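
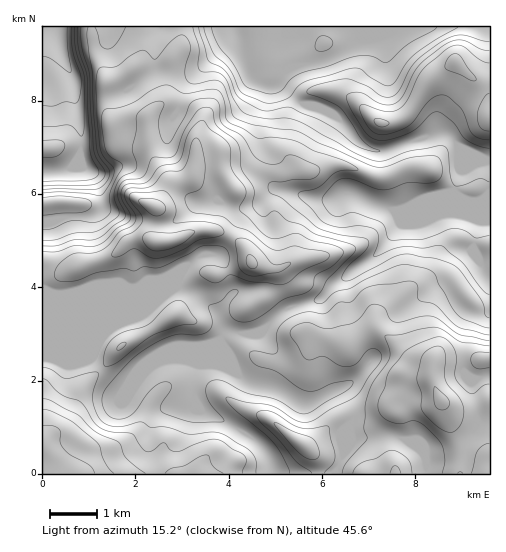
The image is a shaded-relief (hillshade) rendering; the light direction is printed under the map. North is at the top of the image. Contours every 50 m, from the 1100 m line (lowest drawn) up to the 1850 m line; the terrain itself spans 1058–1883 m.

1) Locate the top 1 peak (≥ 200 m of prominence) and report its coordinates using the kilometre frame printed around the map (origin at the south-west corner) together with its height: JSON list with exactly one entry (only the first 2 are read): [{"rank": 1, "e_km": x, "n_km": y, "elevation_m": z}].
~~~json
[{"rank": 1, "e_km": 8.56, "n_km": 1.59, "elevation_m": 1861}]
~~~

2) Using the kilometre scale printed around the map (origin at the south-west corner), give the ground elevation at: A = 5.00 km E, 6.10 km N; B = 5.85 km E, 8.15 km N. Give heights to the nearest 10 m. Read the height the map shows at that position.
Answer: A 1490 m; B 1310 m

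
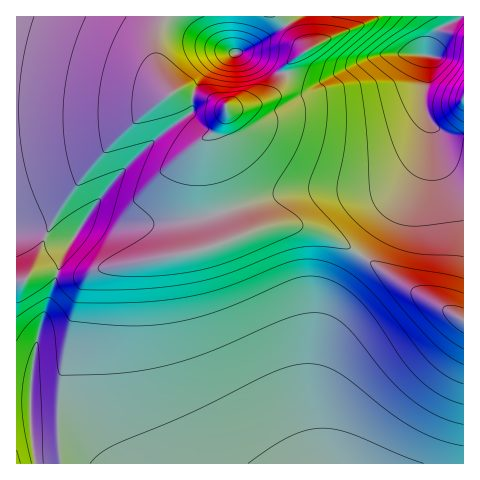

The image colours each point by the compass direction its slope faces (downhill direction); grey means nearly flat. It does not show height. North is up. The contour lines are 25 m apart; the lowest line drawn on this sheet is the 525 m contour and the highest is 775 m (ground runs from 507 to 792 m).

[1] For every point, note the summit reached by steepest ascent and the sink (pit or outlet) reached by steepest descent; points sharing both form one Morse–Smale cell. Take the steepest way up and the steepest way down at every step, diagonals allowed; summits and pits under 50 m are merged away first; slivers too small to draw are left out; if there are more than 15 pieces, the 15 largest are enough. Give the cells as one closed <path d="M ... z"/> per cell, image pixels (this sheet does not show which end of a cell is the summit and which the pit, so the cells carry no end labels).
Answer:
<path d="M166 16l-150 1 0 446 306 1-8-43 0-42 3-25 15-54 28-45-39-23-27-7-23 1-39 12-18-62-4-29 0-11 15-20 1-10-45-16-10 3-4-5-11-27 0-19z"/><path d="M459 16l-179 0 14 20 12 14-20 16-2 12-14 20-26 10-10 1-7-2-2 9-15 20 4 40 18 62 39-12 23-1 27 7 40 22 49-69 13-24 7-25 0-16-6-15 4-51 7-21 5-5 16-7z"/><path d="M362 255l-18 24-12 21-15 54-3 25 0 42 8 41 1 2 140 0 1-144-58-33z"/><path d="M431 121l-4 31-10 21-57 82 46 32 57 32 1-182-17-2-8-5z"/><path d="M279 16l-112 0-6 11-5 15 1 25 10 21 4 5 10-3 53 19 19-3 13-6 15-15 5-10 0-9 20-16z"/><path d="M463 16l-3 0-4 5-16 7-5 5-7 21 0 19-4 18 2 19 5 13 7 7 14 6 12 0z"/>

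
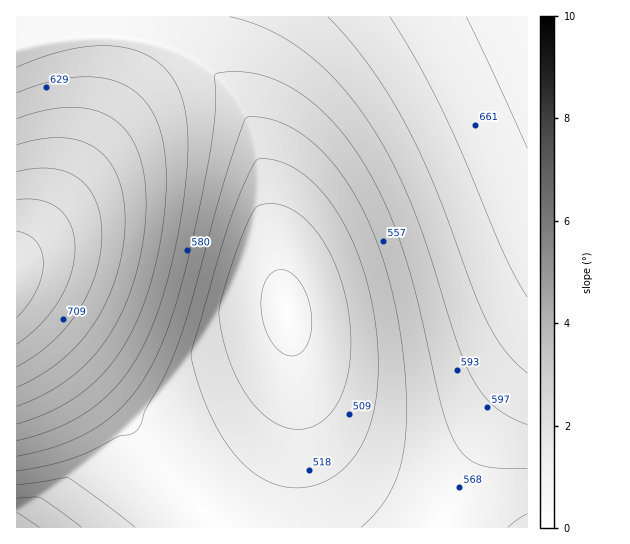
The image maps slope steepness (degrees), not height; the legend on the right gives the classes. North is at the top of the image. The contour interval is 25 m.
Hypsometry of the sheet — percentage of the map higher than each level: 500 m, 91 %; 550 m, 66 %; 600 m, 40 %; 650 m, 19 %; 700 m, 5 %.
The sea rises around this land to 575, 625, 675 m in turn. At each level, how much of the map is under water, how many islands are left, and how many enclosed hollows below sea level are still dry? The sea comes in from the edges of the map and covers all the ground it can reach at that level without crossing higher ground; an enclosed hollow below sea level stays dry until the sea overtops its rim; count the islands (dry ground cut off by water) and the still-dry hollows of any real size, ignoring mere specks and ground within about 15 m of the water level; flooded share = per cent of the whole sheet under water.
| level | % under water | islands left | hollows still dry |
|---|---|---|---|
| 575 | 46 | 0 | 0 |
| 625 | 71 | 0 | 0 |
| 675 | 90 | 0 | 0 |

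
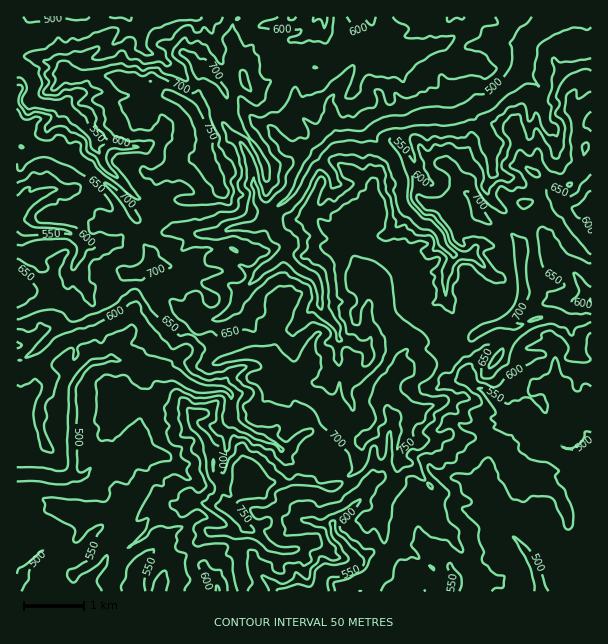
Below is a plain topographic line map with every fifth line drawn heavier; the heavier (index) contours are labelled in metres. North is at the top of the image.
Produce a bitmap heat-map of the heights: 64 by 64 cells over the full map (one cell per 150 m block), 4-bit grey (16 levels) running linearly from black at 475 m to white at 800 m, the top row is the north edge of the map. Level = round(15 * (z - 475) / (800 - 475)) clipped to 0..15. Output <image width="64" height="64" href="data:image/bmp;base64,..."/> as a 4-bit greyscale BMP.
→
<image width="64" height="64" href="data:image/bmp;base64,Qk12CAAAAAAAAHYAAAAoAAAAQAAAAEAAAAABAAQAAAAAAAAIAAATCwAAEwsAABAAAAAAAAAAAAAAABEREQAiIiIAMzMzAERERABVVVUAZmZmAHd3dwCIiIgAmZmZAKqqqgC7u7sAzMzMAN3d3QDu7u4A////ABEiMzIkRCJDNFZlRoiHVDMyNnZmZlVUVTRURDIhESIiESIzQzREMkQ0VmVWiXZnZVI0VndmVURVNFVEMyESIiIRIjNEM0QyNERWZWeZd4h3cyIjV3ZVVWU0VEMzIRIiIhESIjNERUM0RVZmd5l4mZmGVUI2dmZmVEVUMiIRIiIiIhESIkRFVDRVZ3d4mImrupd2M1Z3ZmVVVlQzIREiMzIiIiMzNFRWVFVomYmpq6mZmXQ1d4h2VVVmUzIhEiIzMjMyIzQ0VVVlVWibu8zLmIiIY1eIiHZmZmVDIhEiIjMyMzMzRERFVWZmZ5mrzcuod2VEeIiYd2Z3ZUMiIiIjNDMzM0RFVERWZneHeb3sqpiGZ2VXiZh3Z3ZUMyEjMyM0MzM0RERERVVneJmb3tu7qYeIh2Z4mIdndlQyIjMzM0QzMzMzMzNERGd4mZvN3d25mImZh2iZh3d2VDIiNEMzQzMiIiIiIzREVmeIecze7suqqquYd4mYeIZTIiM0RERDMxEREREiMzRFZmZ6zO7u26u6qqqHiZiIZUMzI0RERDMzERERERIiM0RVV4y77u26mqqqq6iJqZdVREM0REREMzMiIiISISIiMzRWjLre26iJqqqruarLl3ZlRDRERDMzMzMzMRIyIhIiNGicuby6hnmqqqvKusuYiHZUREQzIiIjIzQxEjMzIjRWeKuoqodneKqqvNu63cuYd2VURDMiEhEjMyESNEMyNFeJuod2ZnmYiavM3srOypmHZUQzMiEiISNDIRI0RENEV5uodlaIiaqau7vM287bmHZUQzMiIjIiI0MhEjRVREVnm7p1WKqpqqq7u7zczu2od2RDIiIzIiIjQzISNFVURWeaqoVYqqqqq7u6vd3e7cqXZUMzM0MiMjM0MhI0VlRFV4dmdFeau7u7u6q97u3Lu5mGM0QzQyMzMzQyEjRVRERWUzM0V5vLu7uqqrzu3LqYh1RFVEMyIzNEREISNERDMzMjVlaKvLvLupqqrN7supdlRndVQzIzRFREMiEjMzIiIkaJh3m7vLu7qamaze7LqYVXqHZUQzRVZVQyMhEREiM0V5qqqavLu7uomois7cy6l2eqh2ZURmZWZUMzIhIjNEVWiaq7vLuquqiZiJvdu6qph4qXZmRGdkRmVEMzIjRFVmaJmaqqqpq6h3d4q8y7qqqpiahmVFZ2VVZlVUQzNEVniIiImZmpiaqWeJirzLqqmqupqYdlaHZmZmd2ZUQ0VniId3d4iZmHiXWKqbu7qqqZqru6qYeJh4d3eJh3ZUVoiIdmZmeImYd2Rpuqu7qqqZmqqruqqqmZiZmZqYiGVXmYd3h2Vnial2RXmqq7qqmYiaqqq6mZh3Z4mqmYiJh2iYiHiIdVaJmYZFeau7uqqYd5qqmauYh2VIiJmIiImYiZmYiIhlRniZhjWKu7u6qphomqqZq6mIdleJmYh4maqqqpmYh2ZUV3dkNYq7u7qqmGeZmIirmZh1aJiIdniau7uqqZmIh2M1ZTNGiru7qqqYVpmHiauph2Z4h4l2eJmqq7uqmId2ZjIzNWeKu7qqqplld2eZq6h3d4dniIZXiJmrupmYh3iHZCJWeJqqqqqph2NVaZq7mHeJhmd3dlZniaqpmIiHiHZkMkaJmqqpmZmFNYdomruYeJl0REVUZ3iJqpiHZlVWVEIiRniZqph4dmQ4mImaqpiJmGI0RFZ4iZmqmHd2ZUMzMiRXiZmqqXZkM2maqqqqmImHYkZ3d4iZmrqpmYiHZlMhNWeImaqpdUJFmaq6mZqZmHZSNWd3eIibqaqqqpmYZCEjV3eJmal0JImqqrmImqmHZUIjVmZ3eKqZmqq7u7lzQxE2ZmeJmWM3mZqrp4mqqYd2VDM0VWeKqJqqqqvO2XRlMSRlRXiYUkd3iaqGiYmZiJhmRFVmaKl4qqqqvN7JZHdSE2U0Z4dSNmZ4mXVmeKmZqXdmZneahnqqu7vN7cpkh1MSQzd3d0JFV4iIdEV5qoiamId4ialXmqqrvN7tuWWHZCEiVmVlMlRoiIdjR5qpd4mZmZmphkeJmZq83uypV4ZDIRJEQzMjRHeIdkM2iIhmiqqqmZlzRVZnmrzO65dodTIiESIiISQ1VmZVQiV3d1WKqph4h1NHiZmaq87bh4dTNEMhERERMjQ0RDQyNXZmRYmpmGZkNHiaq6qrzsmJhkNFUzIREREREiISIiJHhlQ0eYmIZEI1eaq7urvduZl1VVVEQyMyIREREREREkZ1Q0aJd0VDI0aJq8u7vOypqWd2ZUVDNEMyIiERERERJFQyR5mVIjMkaJqrzMzd26qpiYdlVVNFVUNDMiIiERESMyJGmZYjZ1VXiau7zdyqqqmqh3ZmZUVmQ0RUMzIhERESIkeIhSJoiIiau8zMqZqqqrmIdmd2VWZVVVVEMzIyERESNndyE2mqmau7uqmHq7qaqYh3d4dlZmZmZVREREQhERI1ZmEkaJh3eJiHdmi7uZqpiIeIiHZmd3dmVVVVVDIREjREU0VWd2ZWdlRFirqYmZiHd4d3d2Z4iHdlVVVDIhESMzMyM0RFVlRVM1aKmYeZiId3d3Z3d3d3d3ZlQzIRERIiIiIiMzM0VDQzVmh3d5l3d3ZVVXd3d3ZmZmZUMiEREREiISIjIiM0MiNEVmZmiHZmZmVEZ2ZmZmVVVVVDMhEREREREREREiIhIiM0RFZ4d2VEVURmVmZmVUVERUQzIhERER"/>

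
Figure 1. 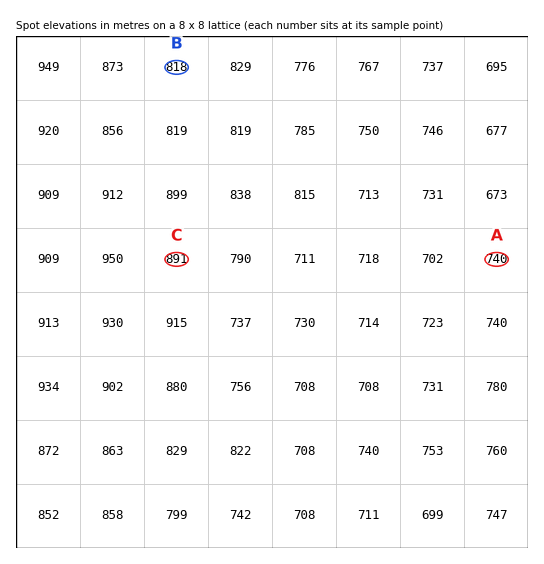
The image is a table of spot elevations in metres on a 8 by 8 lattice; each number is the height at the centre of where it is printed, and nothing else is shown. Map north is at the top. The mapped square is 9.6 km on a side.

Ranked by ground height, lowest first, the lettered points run A B C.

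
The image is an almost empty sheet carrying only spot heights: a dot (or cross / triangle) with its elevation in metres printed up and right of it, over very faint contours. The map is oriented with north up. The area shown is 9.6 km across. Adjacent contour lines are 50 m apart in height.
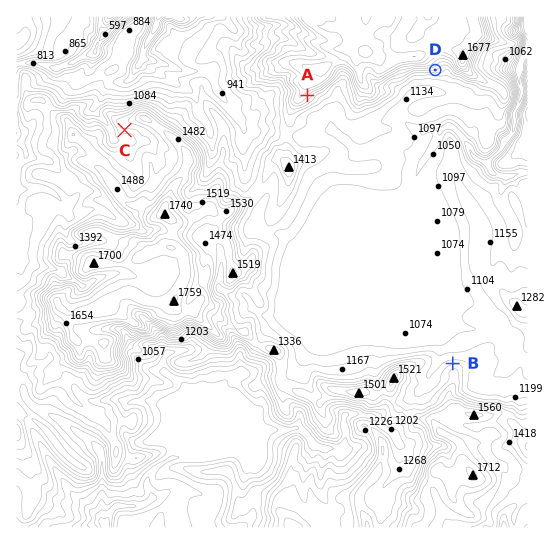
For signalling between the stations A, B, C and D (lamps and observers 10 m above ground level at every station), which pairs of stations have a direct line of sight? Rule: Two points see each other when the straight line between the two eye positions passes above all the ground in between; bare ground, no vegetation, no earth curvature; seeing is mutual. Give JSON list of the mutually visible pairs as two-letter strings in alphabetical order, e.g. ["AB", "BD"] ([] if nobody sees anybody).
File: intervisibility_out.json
["AB", "BD"]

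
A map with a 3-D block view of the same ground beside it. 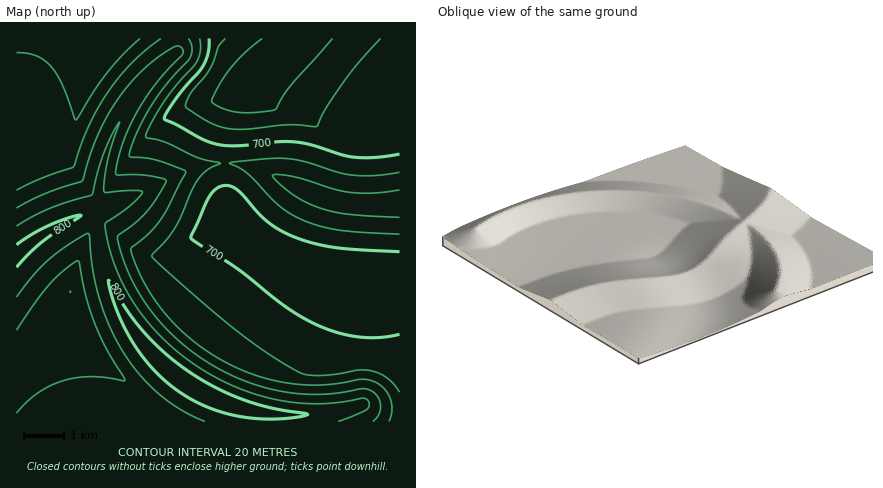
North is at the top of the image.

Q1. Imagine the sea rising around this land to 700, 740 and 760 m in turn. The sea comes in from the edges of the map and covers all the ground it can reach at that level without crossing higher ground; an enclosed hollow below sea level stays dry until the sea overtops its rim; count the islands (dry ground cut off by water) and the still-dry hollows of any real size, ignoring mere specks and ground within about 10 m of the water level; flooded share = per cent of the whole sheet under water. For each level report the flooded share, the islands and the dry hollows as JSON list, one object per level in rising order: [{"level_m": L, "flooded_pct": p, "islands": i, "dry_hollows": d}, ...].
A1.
[{"level_m": 700, "flooded_pct": 26, "islands": 0, "dry_hollows": 0}, {"level_m": 740, "flooded_pct": 61, "islands": 0, "dry_hollows": 0}, {"level_m": 760, "flooded_pct": 76, "islands": 0, "dry_hollows": 0}]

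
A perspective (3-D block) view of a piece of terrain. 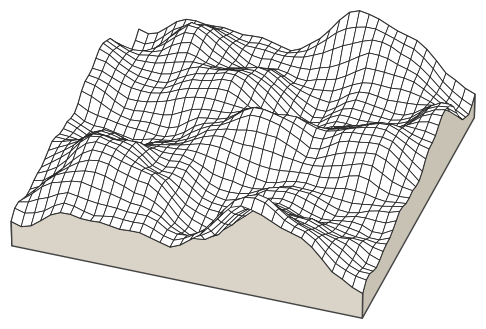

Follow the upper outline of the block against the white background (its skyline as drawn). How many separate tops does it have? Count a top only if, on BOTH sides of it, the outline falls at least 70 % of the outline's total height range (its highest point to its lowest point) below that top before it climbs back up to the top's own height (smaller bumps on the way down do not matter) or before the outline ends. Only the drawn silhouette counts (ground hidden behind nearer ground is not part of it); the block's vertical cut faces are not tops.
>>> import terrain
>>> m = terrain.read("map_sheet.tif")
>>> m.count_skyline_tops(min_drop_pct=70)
0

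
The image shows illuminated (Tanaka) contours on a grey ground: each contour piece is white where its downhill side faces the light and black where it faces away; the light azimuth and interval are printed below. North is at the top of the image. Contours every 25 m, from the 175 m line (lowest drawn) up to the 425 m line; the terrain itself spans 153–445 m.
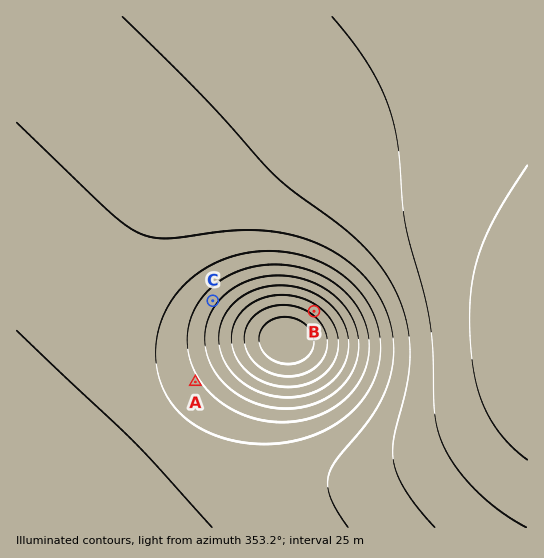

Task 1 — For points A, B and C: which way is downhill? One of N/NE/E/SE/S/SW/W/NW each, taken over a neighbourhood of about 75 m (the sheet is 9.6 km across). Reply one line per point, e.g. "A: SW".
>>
A: NE
B: SW
C: SE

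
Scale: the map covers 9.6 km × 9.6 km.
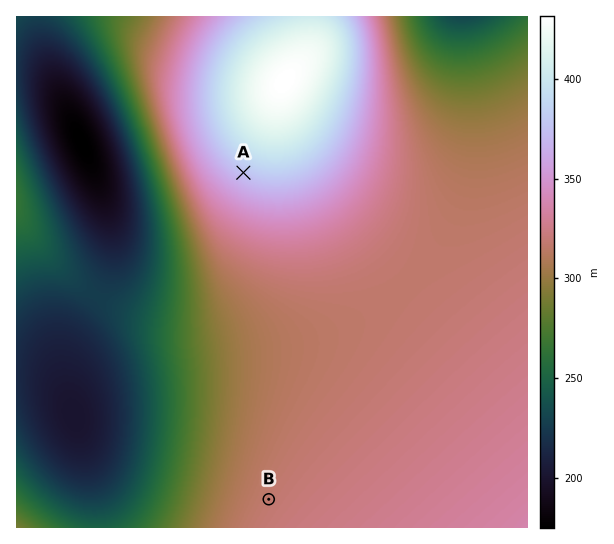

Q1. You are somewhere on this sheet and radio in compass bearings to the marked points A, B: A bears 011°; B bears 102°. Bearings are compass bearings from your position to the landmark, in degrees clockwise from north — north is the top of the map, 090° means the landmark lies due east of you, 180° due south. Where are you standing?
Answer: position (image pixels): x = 183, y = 481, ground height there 279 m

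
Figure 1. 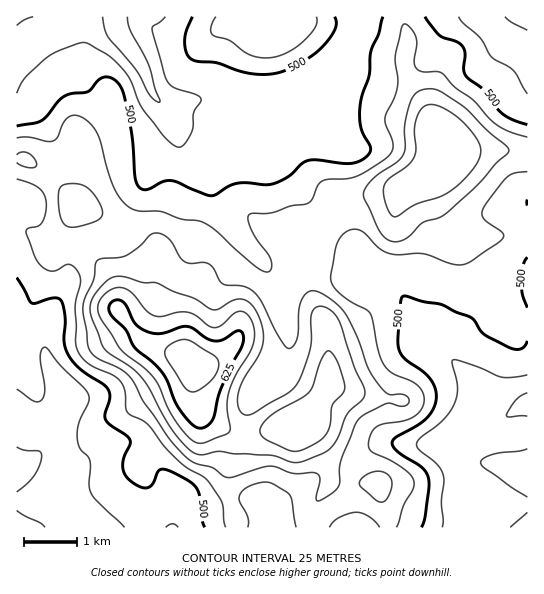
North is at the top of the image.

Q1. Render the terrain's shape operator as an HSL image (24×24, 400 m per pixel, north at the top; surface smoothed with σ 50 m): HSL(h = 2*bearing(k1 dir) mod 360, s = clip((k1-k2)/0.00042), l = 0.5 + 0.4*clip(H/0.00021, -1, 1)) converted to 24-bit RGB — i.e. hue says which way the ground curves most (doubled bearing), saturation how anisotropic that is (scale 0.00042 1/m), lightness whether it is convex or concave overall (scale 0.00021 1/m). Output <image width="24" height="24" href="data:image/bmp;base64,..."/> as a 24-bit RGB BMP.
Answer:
<image width="24" height="24" href="data:image/bmp;base64,Qk32BgAAAAAAADYAAAAoAAAAGAAAABgAAAABABgAAAAAAMAGAAATCwAAEwsAAAAAAAAAAAAAe3qXYolqjoJxgXqIhXOCmolvoqBqLE6Ee3Gidrua3OfEcyeXKz5y5NCotFxUY0FAaV83ue9/YHaXarumXUCcd1+LkpiBen2VfW2yuYO2aYOUinOWkWeBk5x6n62PMjZpWjs14Ok2hpkaaztdQX59UMQ62YynbVTJdZvO2tyua7WrRKSnQ0CBcI2pi6y0d3+yUnBdnmyJq3uHWGGJqHqrn7Odoll+YQU6apUXid9bzWRqKlgqd1ckHJADbc4iLaW0jbDV2+HtsLDppFTiR0y2XJONj39TdWE8cppQO3lktnNtVH5wXJJhr4pteQpanR5z6PjHJZJjs4Vb1T/deo/Qs9OjJt4wG4JBDpwPi5YQVEcOZx8XfDAzkWZHlFZKnodpqJeFOIt3RlepyGiblmI8c2AtTRFTtMSM6vPYZ93rOH//r4X5vrzlzsHa4cncRXWRZkczfC4TjJIQGGktUpiRhL24Ul+5r5bFmo1+ebaFG1htr1eVw2jU4U3eNSCbxOO1zuyxf+ZnBiUtIZOhz6Lh45661VNm1ixvPGmoZlvk4N3uN5frOJylg0xKmog1LYweg7R3brF9RRRBaWcZNEEZezEjP4h2zeeT19R/8d5jCycoEVIqGEYa7Csty3pwueLec6PrMYfv69Plw0Xjc06saTp8uIZ4oURRrNCYbRp0mBKByGhedjFhM6Q3RNKppuujptjT99TjkSyvEGleI2NtO0CX8ujBl9GCVVpoP29VinI8m0Faji9pgVBpjXBmtIyFzb9cHw1jb1ra0aPgnG/i0fr6i9n/2efynePl6R///c7bB4fWF0OYKiNm/P+ngsFjilSEY1BZdHBUcD5Kf0htnIGXeY+ioburyKWGGEBiMiNp3CQ/reyOgv+oL2JvhsE/zKFSHg9N/ejOTT7fIAVORTGa5P7NTjXQrDyMjWeMc0x4fkhxcZOLcKCUh52enKSJv4NzWzePAD9uwdT14O7dfZzXRjd5SbpRsWQ9FUlg9/vCuwmIJhFYUe2i2Py6kBGSuGiwvGKvkTuTcpicfJGOaZR4cZFyjZ99lllfvI5kCUhJAo4Axv9eyg5huX5FXXpSmFdMPYdCiboflCJna0F9k98rrLQJQSksgnRCeTU0hJlkkl91lYNadZtjY5Fqi5Nzb02Rz9S2JCqUWuWLbqYydj5KybOJV2WDjW+Ujq2QVFOabC1SZYZwvLePxraGNDtngjFRomciWHowfFRBmcBvZaBbYYRSeINPYMjFxVONsZs7Vpw4ZoFTXYaDpMKJd2qtbZukoq1zaRhTp2uNa6ahh66B1HVzTixbYyF06+TIVbDTXLDMisvNqI/TkYDRlojLiXepihuV6rShW9CnWdTOQ6fQupWCilN+mKd4iyR0XHa9dsPMkYO5gXmpvlSDvEHQJlG18dqmfIE8YoA6V5wuS3M6d4pTZKpcSjcYIndY2PPco6LdoJJPNFhPi1ZLop1tZ5qCVkCdk72dZWOIindpjkZ4sYKeeGzOWyna7LzN65nfZ5a5iKlXOH1BRI4+bVs/YtTNVv/MXKkwp1UtsYZaQWFyRY5olaVpeD9Qa4JShppRdGpTYnBYYaSohs6xNm+zNTfnuKvm+aLj5Zjg2arMeYalUmx+cEdg2+bwfTq/llNtn6pwqqyAVFaQV52EY0GIn2uDeZN9hnJqh29pW4lpUa1Hgn07Wk4tHi4MJSkKvlAI1cVbv5SNvqDSa17smaz2xWlXvhmluo+Gkb6iq2tzZGuhYby9UCF3q5ZnjnZyhXuHe46OhJB/hHxtfW1rcUyDpFqcL26XcbHO0OOzjMitk9bPS4rTUVu5d203Q3NtzdasrUiJxpBeZNeQYhZ6aR1Hka92knx1jHt2hX50hIFzgXp5eXmBR0iFgaWsR2CnS9Sp4e3UoMrArHFkTS83ZVU0dIeAW5N0m61HkExzzeK4SbXTMwAzusxaW5Q+dYRNhIBJgIZDb4hRcIJsd39/U2qGZZZzeFN4OOZcy9t7iI5EnTdMj0N6gnZrfIKMf4mMhY6Cb6ycveyzXgBaZBCJ1sevoHOCeVpsolFQrJ9ZZKA8M380VINfW298aGJ7pmNqVPMil50xxlosOmw8hWGMmoOTfIuKeZGSkn1+gs5hu3oeMwApZ9mPpGWrzn2kY2iie3qkuZOxxae5Y6aNPY93Rnd/WYaVgFaq7+OyJnSFza+id2e+VW+MkX+FhJFyeXFnh4Fn5ON3GQIxnm3hZ83EV2SXqYKwwZrTgoPPnMXQupjU38TlT4TcPmHDQ1qfXFu31O6nT0ePbKJHgURFgV1le4Vo"/>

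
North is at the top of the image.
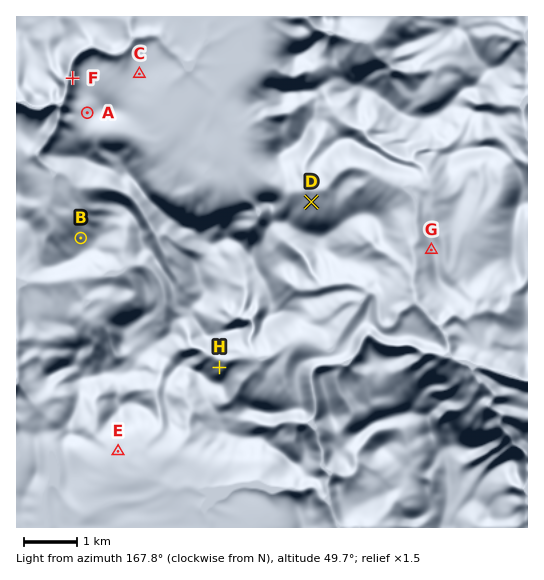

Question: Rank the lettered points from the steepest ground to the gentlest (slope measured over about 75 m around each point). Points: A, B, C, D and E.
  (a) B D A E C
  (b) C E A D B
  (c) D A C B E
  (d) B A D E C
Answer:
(a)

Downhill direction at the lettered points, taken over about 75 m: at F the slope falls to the W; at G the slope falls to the W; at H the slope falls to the NE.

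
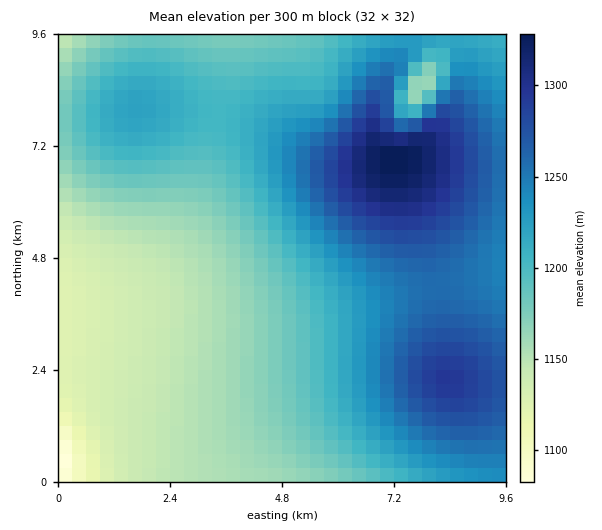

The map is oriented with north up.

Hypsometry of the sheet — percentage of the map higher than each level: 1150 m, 83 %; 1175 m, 68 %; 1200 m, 52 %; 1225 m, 36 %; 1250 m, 25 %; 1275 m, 11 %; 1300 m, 4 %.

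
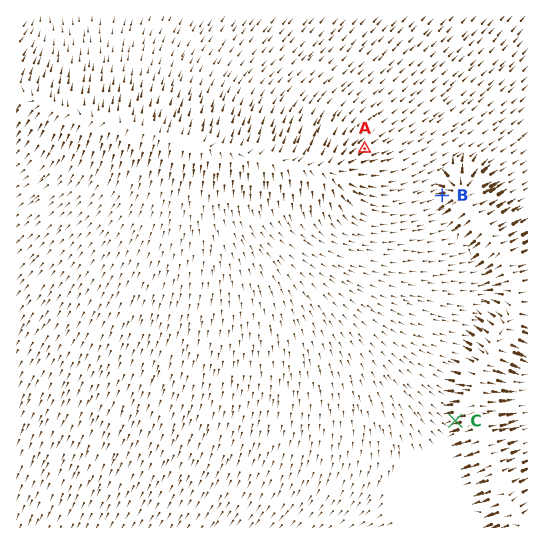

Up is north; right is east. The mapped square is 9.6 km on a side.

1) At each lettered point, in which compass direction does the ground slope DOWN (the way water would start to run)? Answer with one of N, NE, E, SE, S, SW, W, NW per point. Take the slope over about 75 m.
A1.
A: NE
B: W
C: W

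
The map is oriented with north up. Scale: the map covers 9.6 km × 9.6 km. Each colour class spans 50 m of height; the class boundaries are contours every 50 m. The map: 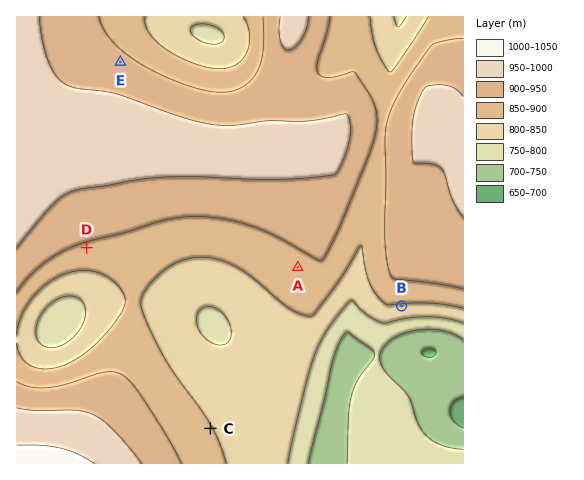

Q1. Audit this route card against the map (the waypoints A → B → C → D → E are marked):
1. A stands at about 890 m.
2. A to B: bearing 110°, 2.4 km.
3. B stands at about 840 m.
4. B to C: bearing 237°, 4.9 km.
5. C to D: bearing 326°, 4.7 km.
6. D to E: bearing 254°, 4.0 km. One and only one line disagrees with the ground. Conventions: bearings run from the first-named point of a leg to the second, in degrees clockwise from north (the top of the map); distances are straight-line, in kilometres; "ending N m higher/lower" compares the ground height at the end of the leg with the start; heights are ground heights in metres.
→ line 6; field bearing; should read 10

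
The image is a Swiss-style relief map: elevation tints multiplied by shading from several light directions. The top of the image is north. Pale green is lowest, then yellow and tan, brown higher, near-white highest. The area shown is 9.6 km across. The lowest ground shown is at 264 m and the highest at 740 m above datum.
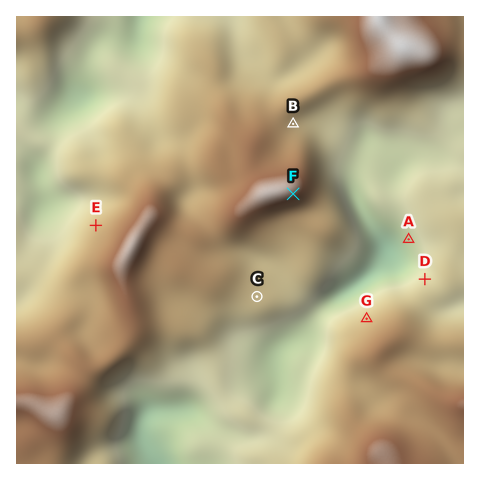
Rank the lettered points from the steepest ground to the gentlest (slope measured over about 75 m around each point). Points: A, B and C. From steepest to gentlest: A B C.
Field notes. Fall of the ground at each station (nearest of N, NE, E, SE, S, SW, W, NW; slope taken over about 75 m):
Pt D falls NW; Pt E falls NW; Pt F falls SE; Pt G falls NW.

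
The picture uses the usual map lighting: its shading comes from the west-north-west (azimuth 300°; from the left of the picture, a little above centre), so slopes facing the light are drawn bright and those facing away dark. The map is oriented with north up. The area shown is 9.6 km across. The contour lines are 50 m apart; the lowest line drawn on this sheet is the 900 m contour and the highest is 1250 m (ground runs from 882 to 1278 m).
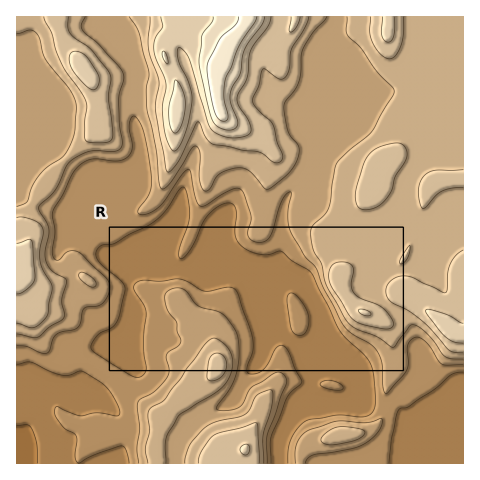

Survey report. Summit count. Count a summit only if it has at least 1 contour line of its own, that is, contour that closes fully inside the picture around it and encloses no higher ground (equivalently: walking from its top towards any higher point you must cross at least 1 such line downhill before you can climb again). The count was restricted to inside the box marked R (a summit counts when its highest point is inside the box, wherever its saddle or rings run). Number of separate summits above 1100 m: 2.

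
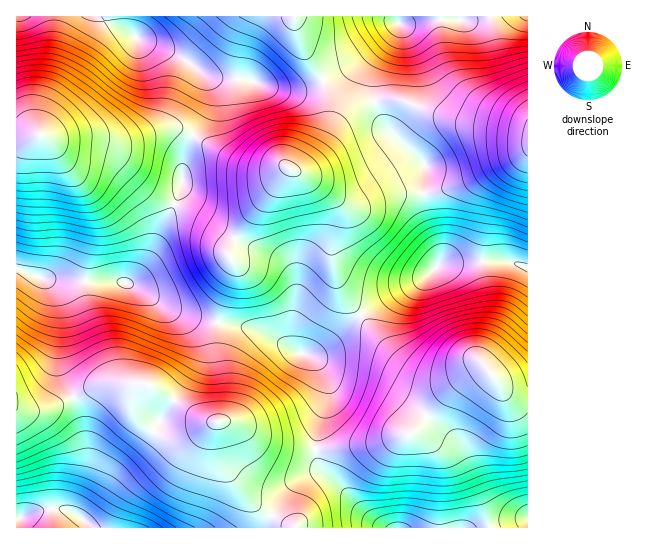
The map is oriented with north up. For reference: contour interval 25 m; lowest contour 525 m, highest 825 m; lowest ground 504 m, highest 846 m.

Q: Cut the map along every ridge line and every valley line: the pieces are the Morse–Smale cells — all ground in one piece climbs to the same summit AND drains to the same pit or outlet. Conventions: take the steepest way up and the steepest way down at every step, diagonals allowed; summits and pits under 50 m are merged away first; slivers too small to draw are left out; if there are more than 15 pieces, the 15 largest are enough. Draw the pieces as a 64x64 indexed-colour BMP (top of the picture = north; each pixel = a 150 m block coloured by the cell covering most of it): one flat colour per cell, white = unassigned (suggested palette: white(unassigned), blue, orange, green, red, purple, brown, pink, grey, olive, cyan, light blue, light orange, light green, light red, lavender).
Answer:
<image width="64" height="64" href="data:image/bmp;base64,Qk12CAAAAAAAAHYAAAAoAAAAQAAAAEAAAAABAAQAAAAAAAAIAAATCwAAEwsAABAAAAAAAAAA////ALR3HwAOf/8ALKAsACgn1gC9Z5QAS1aMAMJ34wB/f38AIr28AM++FwDox64AeLv/AIrfmACWmP8A1bDFAAAAAAAGZmZmZmZmZmZmZmZm3d3d3d3TMzMzMzMzMzMz8AAAAGZmZmZmZmZmZmZmZt3d3d3d3TMzMzMzMzMzMzP////2ZmZmZmZmZmZmZmbd3d3d3d3TMzMzMzMzMzMzM/////ZmZmZmZmZmZmZmbd3d3d3d3TMzMzMzMzMzMzMz/////2ZmZmZmZmZmZmbd3d3d3d3TMzMzMzMzMzMzMzP/////ZmZmZmZmZmZmZt3d3d3d3TMzMzMzMzMzMzMzM/////9mZmZmZmZmZmZt3d3d3d3TMzMzMzMzMzMzMzMz//////ZmZmZmZmZmZt3d3d3d3TMzMzMzMzMzMzMzMzP/////9mZmZmZmZmZm3d3d3d3dMzMzMzMzMzMzMzMzM//////2ZmZmZmZmZmbd3d3d3dMzMzMzMzMzMzMzMzMz//////ZmZmZmZmZmbd3d3REREczMzDMzMzMzMzMzMzP/////ZmZmZmYABmZt3d0RERERzMzMzMwzMzMzMzMzM/////9mZmZmYAAABm3dERERERHMzMzMzMwzMzMzMzMz/////2ZmZmYAAAAAEREREREREczMzMzMzMMzMzMzMzP/////ZmZmYAAAABERERERERERzMzMzMzMzDMzMzMzMwAAD/9mZmZgAAABEREREREREREczMzMzMzMwzMzMzMzAAAAAWZmZmAAARERERERERERERzMzMzMzMzDMzMzM6oAAAABEWZmYAERERERERERERERHMzMzMzMzMwzMzM6qgAAABEREREREREREREREREREREczMzMzMzMzMwzM6qqAAAAEREREREREREREREREREREczMzMzMzMqqzMM6qqoAAAARERERERERERERERERERERzMzMzMzKqqqqrKqqqgAAARERERERERERERERERERERzMzMzMyqqqqqqqqqqqAAABEREREREREREREREREREiIizMzMyqqqqqqqqqqqoAAAEREREREREREREREREREiIiIszMzKqqqqqqqqqqqgAAABERERERERERERERERIiIiIiLMzKqqqqqqqqqqqqAAAAERERERERERERERIiIiIiIiIizKqqqqqqqqqqqqoAAAARERERERERESIiIiIiIiIiIiIqqqqqqqqqqqqqqgAAARERERERERIiIiIiIiIiIiIiIoiqqqqqqqqqqqqqAAABERERERESIiIiIiIiIiIiIiIoiIiqqqqqqqqqqqoAAAERERERESIiIiIiIiIiIiIiIiiIiIiqqqqqqqqqqgAAEREREREiIiIiIiIiIiIiIiIiiIiIiIiqqqqqqqqqAAd3d3d3d3IiIiIiIiIiIiIiIiKIiIiIiIqqqqqqqqp3d3d3d3d3dyIiIiIiIiIiIiIiIoiIiIiIiKqqqqqqqnd3d3d3d3d3IiIiIiIiIiIiIiIiiIiIiIiIiZmZmZmZd3d3d3d3d3dyIiIiIiIiIiIiIiKIiIiIiIiJmZmZmZl3d3d3d3d3d3IiIiIiIiIiIiIiIoiIiIiIiImZmZmZmXd3d3d3d3d3dyIiIiIgIiIiIiIiiIiIiIiImZmZmZmZd3d3d3d3d3d3IiIiIAAiIiIiIiKIiIiIiIiZmZmZmZl3d3d3d3d3d3dyIiIAAAIiIiIiIoiIiIiIiJmZmZmZmXd3d3d3d3d3d3IiAAAAACIiIiIiiIiIiIiJmZmZmZmZd3d3d3d3d3d3dwAAAAAAAiIiIiKIiIiIiImZmZmZmZl3d3d3d3d3d3cAAAAAAAACIiIiKIiIiIiIiZmZmZmZmXd3d3d3d3d3AAAAAAAAAAAiIiKIiIiIiIiJmZmZmZmZd3d3d3d3d3AAAAAAAAAAAAIiKIiIiIiIiImZmZmZmZl3d3d3d3d3AAAAAAAAAAAAACiIiIiIiIiIiZmZmZmZmXd3d3d3d3AAAAAAAAAABVVVVeiIiIiIiIiJmZmZmZmZd3d3d3dwAAAAAAAAAFVVVVVVXoiIiIiIiJmZmZmZmZl3d3cAAAAAAAAAAAAFVVVVVVVeiIiIiIiJmZmZmZmZmUd3cAAABEQAAAAABVVVVVVVVVXoiIiIiJmZmZmZmZmZRERERERERERAAARFVVVVVVVVVV6IiIiJmZmZmZmZmZlEREREREREREREREVVVVVVVVVVXoiIiJmZmZmZmbu7u0RERERERERERERERFVVVVVVVVVe6IiJmZmZmbu7u7u7REREREREREREREREVVVVVVVVVV7uiImZmZu7u7u7u7tERERERERERERERERVVVVVVVVVXu7u6Zm7u7u7u7u7u0RERERERERERERERFVVVVVVVVVe7u7ru7u7u7u7u7u7REREREREREREREREVVVVVVVVVV7u7uu7u7u7u7u7u7tEREREREREREREREVVVVVVVVVV7u7u67u7u7u7u7u7u0REREREREREREREVVVVVVVVVV7u7u7ru7u7u7u7u7u7REREREREREREREVVVVVVVVVVXu7u7u67u7u7u7u7u7tERERERERERERFVVVVVVVVVVXu7u7u7ru7u7u7u7u7u0RERERERERERVVVVVVVVVVVVe7u7u7u67u7u7u7u7u7REREREREREVVVVVVVVVVVVVe7u7u7u7ru7u7u7u7u7tERERERERFVVVVVVVVVVVVVV7u7u7u7u67u7u7u7u7u0RERERERVVVVVVVVVVVVVVVXu7u7u7u7gAAC7u7u7u7"/>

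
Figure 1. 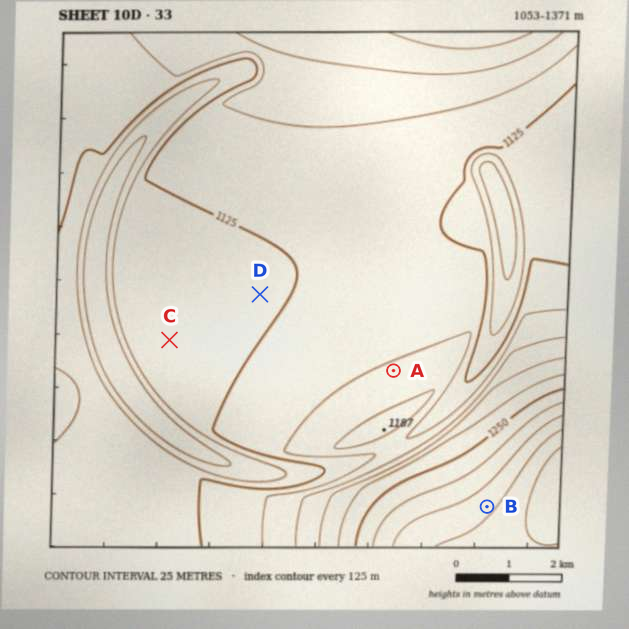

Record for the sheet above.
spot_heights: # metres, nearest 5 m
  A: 1155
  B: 1320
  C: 1115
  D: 1125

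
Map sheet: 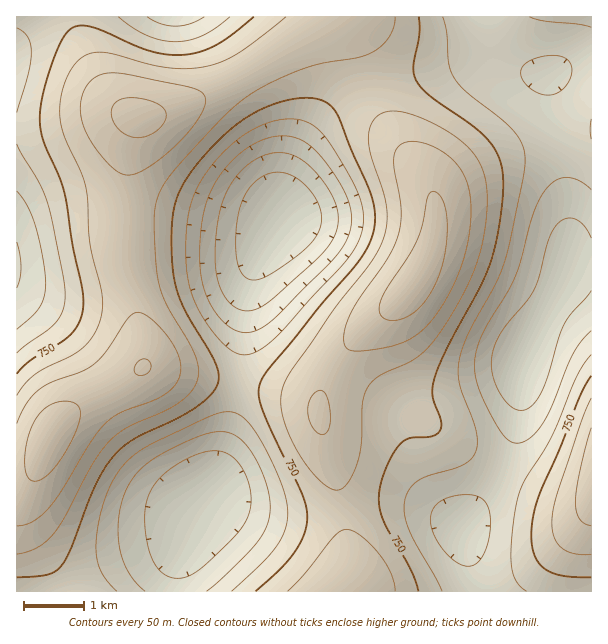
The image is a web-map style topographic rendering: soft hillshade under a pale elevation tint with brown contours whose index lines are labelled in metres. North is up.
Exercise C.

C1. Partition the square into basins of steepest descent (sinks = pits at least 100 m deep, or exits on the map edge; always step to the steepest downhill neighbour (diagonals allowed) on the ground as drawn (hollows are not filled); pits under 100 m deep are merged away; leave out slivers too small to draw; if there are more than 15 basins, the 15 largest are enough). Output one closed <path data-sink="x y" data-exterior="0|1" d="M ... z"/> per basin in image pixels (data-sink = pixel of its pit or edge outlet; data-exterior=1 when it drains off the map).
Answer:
<path data-sink="522 362" data-exterior="0" d="M591 16l-239 1 6 28 18 56 14 28 37 51 7 20 2 19-4 27-16 33-10 15-44 38-19 21-17 25-7 21 1 26 12 36 11 51 7 55 0 25 242-1z"/><path data-sink="281 218" data-exterior="0" d="M351 16l-16 2-96 60-48 25-27 11-26 3-8 29-6 37-3 51 21 107 2 26 144 25 17 5 9 5 4 6 2-15 6-15 17-25 19-21 44-38 15-22 7-17 6-22 2-23-3-16-11-21-20-26-22-36-19-55z"/><path data-sink="207 494" data-exterior="0" d="M152 367l-9 0-9 7-41 23-28 19-11 13-26 60-3 11 1 22 8 17 32 51 2 2 280 0 2-5 0-20-7-55-7-39-16-48-2-20-13-8-17-5-99-16z"/><path data-sink="17 266" data-exterior="1" d="M72 16l-56 1 1 457 12-2 8-7 17-36 11-13 28-19 41-23 10-8-2-25-21-107 3-51 6-37 8-29-16-8-13-13-9-13-21-45z"/><path data-sink="176 17" data-exterior="1" d="M336 16l-262 0-1 4 15 39 21 37 13 13 13 7 17 0 28-8 38-18z"/>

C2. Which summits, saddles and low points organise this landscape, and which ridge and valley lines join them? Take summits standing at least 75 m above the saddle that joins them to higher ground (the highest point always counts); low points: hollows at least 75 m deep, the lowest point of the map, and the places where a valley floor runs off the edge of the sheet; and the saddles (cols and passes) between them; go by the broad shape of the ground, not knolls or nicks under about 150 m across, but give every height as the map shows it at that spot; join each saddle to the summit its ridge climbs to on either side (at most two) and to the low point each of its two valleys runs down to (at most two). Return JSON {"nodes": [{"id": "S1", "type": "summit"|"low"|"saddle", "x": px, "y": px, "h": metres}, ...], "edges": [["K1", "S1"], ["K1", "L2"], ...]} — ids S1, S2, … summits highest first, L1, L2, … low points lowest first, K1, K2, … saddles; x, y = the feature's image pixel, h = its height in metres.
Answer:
{"nodes": [
{"id": "S1", "type": "summit", "x": 50, "y": 437, "h": 927},
{"id": "S2", "type": "summit", "x": 411, "y": 285, "h": 923},
{"id": "S3", "type": "summit", "x": 138, "y": 117, "h": 914},
{"id": "S4", "type": "summit", "x": 591, "y": 477, "h": 881},
{"id": "L1", "type": "low", "x": 281, "y": 218, "h": 500},
{"id": "L2", "type": "low", "x": 207, "y": 495, "h": 550},
{"id": "L3", "type": "low", "x": 522, "y": 362, "h": 557},
{"id": "L4", "type": "low", "x": 17, "y": 266, "h": 594},
{"id": "L5", "type": "low", "x": 176, "y": 17, "h": 626},
{"id": "K1", "type": "saddle", "x": 105, "y": 392, "h": 884},
{"id": "K2", "type": "saddle", "x": 335, "y": 366, "h": 843},
{"id": "K3", "type": "saddle", "x": 122, "y": 203, "h": 837},
{"id": "K4", "type": "saddle", "x": 263, "y": 63, "h": 821},
{"id": "K5", "type": "saddle", "x": 342, "y": 510, "h": 792},
{"id": "K6", "type": "saddle", "x": 371, "y": 86, "h": 780},
{"id": "K7", "type": "saddle", "x": 239, "y": 384, "h": 731},
{"id": "K8", "type": "saddle", "x": 500, "y": 471, "h": 672}],
"edges": [["K1", "S1"], ["K1", "L2"], ["K1", "L4"], ["K2", "S2"], ["K2", "L1"], ["K2", "L3"], ["K3", "S1"], ["K3", "S3"], ["K3", "L1"], ["K3", "L4"], ["K4", "S3"], ["K4", "L1"], ["K4", "L5"], ["K5", "S2"], ["K5", "L2"], ["K5", "L3"], ["K6", "S2"], ["K6", "L1"], ["K6", "L3"], ["K7", "S1"], ["K7", "S2"], ["K7", "L1"], ["K7", "L2"], ["K8", "S2"], ["K8", "S4"], ["K8", "L3"]]}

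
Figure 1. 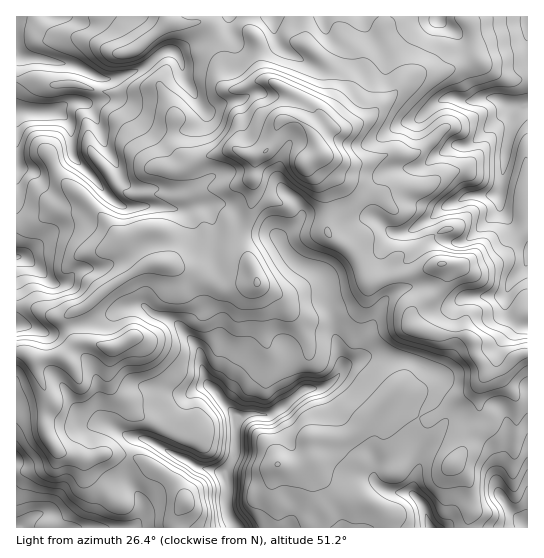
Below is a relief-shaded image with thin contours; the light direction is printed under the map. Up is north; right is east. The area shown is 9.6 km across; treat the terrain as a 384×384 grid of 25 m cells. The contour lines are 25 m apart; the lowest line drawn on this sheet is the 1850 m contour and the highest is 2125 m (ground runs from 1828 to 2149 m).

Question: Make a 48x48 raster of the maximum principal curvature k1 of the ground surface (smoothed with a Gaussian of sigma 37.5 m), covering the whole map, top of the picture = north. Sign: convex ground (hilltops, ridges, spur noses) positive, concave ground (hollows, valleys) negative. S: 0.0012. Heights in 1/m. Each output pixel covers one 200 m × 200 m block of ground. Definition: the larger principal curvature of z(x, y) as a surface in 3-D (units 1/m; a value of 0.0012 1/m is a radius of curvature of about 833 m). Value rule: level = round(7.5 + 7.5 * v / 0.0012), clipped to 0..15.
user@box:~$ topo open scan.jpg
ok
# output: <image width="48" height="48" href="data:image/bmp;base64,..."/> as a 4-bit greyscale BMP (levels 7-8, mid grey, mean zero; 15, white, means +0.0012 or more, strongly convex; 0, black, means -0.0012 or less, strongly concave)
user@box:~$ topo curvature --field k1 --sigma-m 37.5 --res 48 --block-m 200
<image width="48" height="48" href="data:image/bmp;base64,Qk32BAAAAAAAAHYAAAAoAAAAMAAAADAAAAABAAQAAAAAAIAEAAATCwAAEwsAABAAAAAAAAAAAAAAABEREQAiIiIAMzMzAERERABVVVUAZmZmAHd3dwCIiIgAmZmZAKqqqgC7u7sAzMzMAN3d3QDu7u4A////AHm8t4eJl4rZnMeG+KiaiYh4mayMucqadpd3maq8yXfMv8e+2JmJiIiJq8t+qbz8mKl2iqm7uIed3Ie/qZh4iImsu7lumL6I2qiYi7mYmIic3Ll/uYeIiIipiXjMl85W+qq8mrh3eInP77iOqoiIiHiXvbqrmdx4+cq+ibh4eK/9epaty7qYiHiYm9mbyrmJ+nhuzM7brP6Xj/2I2rmZiIiYiKmJu6mZy6mvypnLzbid/up366iKh4iIiImImqqIupr+d3iZd3z8quqK/rqrqqqIiHiIiamIq5n6Z3iJvOyYifuO+9yqmImoiIiIiKmImojrl4d4qpiJm/tplovqiIiqiIiId4qYmnjMp5eIqXearqqcjoe+25iLmIiImIt2qnjcm8eamIiZrImt37mJjNh4uYiIi7yI2XrofNm5Z4iLtmqbm86FqKyIm5iId726pV63jpjJaJiK2bupiJv/7Huoiah3ZY2stq6624e6iqmKuNqYiIirq3mYeJh3d76a+v7e2Ynembqrp9iHiYeKmpqIeId5qct6/9t2ze/v/My5iaeHinaKiImJm6vdyu3Ki4iHuYhn38yom4eoiXeph4mIrO7czNmKiHjOyYiIq3mHu5eoiIqpmImXisqXeMh2qr3b3+mHiIqqmJeZiYuoeIi5irqYic25rKq6qu+nh4qql4maqauHeIi7earLlomWnYuldpz8h4iJiaqa3bqph4m8qIeL2IvJjKqKubie6niZiZiI65eIh3q6u7qYq824eZh62XiInNzKmIiK+Hd4dmyoiIrv7cqrqGiYnduYiJqpeHiM2HeIdq2Hipiu//yKyKmImZqpmIiIeHiLp3iqrdmIm8uahZ+WuamIiIequ5qoiIiLlWisu4eah3ne3anZjZqniXfN3u25mYmLpWiIuoiJiqic/9eKi4iqqHz4eZqHiImLx4yGuYh3m82pnP2Xq4ipiM+IqpmZh3h5ytuJuIiJqYm4Z7you5qYnfmO3LmJmauo2Xd7yImJmJvdqHqWvJuK37jtm5iYiInN+Gi/qaqIiaq9297IrWiO6ov4m8zLqGZp93v8iImHeIiLzcuYnpvPpr+3u6qIvcqt/JvuzOzMuauZq/2Xj5zeqf6KuYiaq9/8r7ma3Jdovc35h4/Xj57MyfqLmHiod3rnesdr2amHipjvmcj6jq2ax/mLh3mph2boiditm93JiIaO/riMjIh3i/m6h3m7uFjpqt7ZnIm+p3d6ze2YiYiHjIioh3m7iYjIyamJ6od62omJuIvIh5vLmJy5iIrJeLu4l6reqZiIraqnaKd3mKq+//6q3su3ib7/zf/IeZmIerq8qqqb3M3bu4eniL+3mbho38iHeIiIeKqry6rMmXmHh4neyozomah4qoiImoiIeImZmqu5d4mZqrz//6iHuZiHuneM2YiYiIiId5uIiJy6qsyon/t6mImI24rMmImIiIiKqZqYh5qaupiIeN/LmJmc+YqLeJiImImpmLqIh4qoiIiIh2zMy6iLp4mLeYiJmYmVvLqIhw=="/>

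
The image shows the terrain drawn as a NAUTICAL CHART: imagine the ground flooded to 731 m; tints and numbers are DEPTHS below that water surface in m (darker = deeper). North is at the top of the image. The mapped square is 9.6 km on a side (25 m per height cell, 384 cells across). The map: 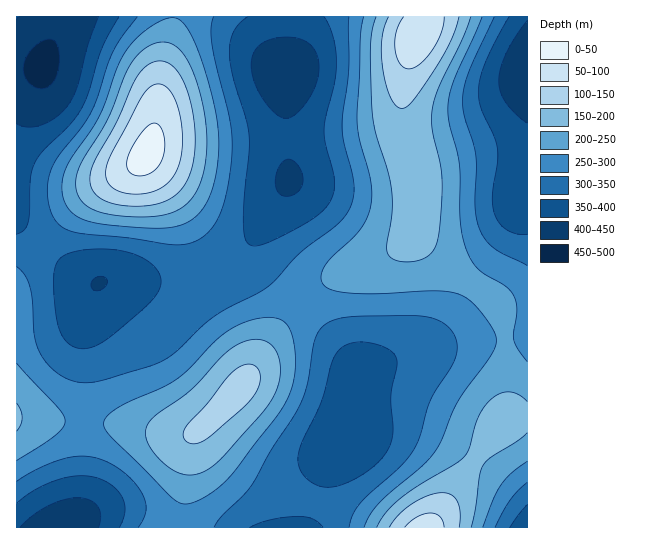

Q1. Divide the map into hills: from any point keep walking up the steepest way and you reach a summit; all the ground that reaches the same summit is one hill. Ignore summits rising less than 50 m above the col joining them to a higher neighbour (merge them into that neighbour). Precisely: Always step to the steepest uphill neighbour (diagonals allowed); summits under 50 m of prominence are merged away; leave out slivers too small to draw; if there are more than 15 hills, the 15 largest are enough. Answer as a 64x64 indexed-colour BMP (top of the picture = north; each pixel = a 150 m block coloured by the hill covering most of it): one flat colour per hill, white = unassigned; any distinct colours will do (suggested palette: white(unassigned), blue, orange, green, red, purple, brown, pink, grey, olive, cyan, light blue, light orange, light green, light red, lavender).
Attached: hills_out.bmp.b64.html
<image width="64" height="64" href="data:image/bmp;base64,Qk12CAAAAAAAAHYAAAAoAAAAQAAAAEAAAAABAAQAAAAAAAAIAAATCwAAEwsAABAAAAAAAAAA////ALR3HwAOf/8ALKAsACgn1gC9Z5QAS1aMAMJ34wB/f38AIr28AM++FwDox64AeLv/AIrfmACWmP8A1bDFAFVVVVMzMzMzMzMzMzMzMzMzM0REREREREREREREREREVVVVVTMzMzMzMzMzMzMzMzMzNERERERERERERERERERVVVVVMzMzMzMzMzMzMzMzMzM0RERERERERERERERERFVVVVUzMzMzMzMzMzMzMzMzMzREREREREREREREREREVVVVVTMzMzMzMzMzMzMzMzMzM0RERERERERERERERERVVVVVMzMzMzMzMzMzMzMzMzMzRERERERERERERERERFVVVVUzMzMzMzMzMzMzMzMzMzNEREREREREREREREREVVVVVTMzMzMzMzMzMzMzMzMzMzRERERERERERERERERVVVVVMzMzMzMzMzMzMzMzMzMzNERERERERERERERERFVVVVUzMzMzMzMzMzMzMzMzMzMzREREREREREREREREVVVVVTMzMzMzMzMzMzMzMzMzMzM0RERERERERERERERVVVVVMzMzMzMzMzMzMzMzMzMzMzRERERERERERERERFVVVVUzMzMzMzMzMzMzMzMzMzMzM0REREREREREREREVVVVVTMzMzMzMzMzMzMzMzMzMzMzRERERERERERERERVVVVVMzMzMzMzMzMzMzMzMzMzMzNERERERERERERERFVVVVVTMzMzMzMzMzMzMzMzMzMzM0REREREREREREREVVVVVVMzMzMzMzMzMzMzMzMzMzMzRERERERERERERERVVVVVUzMzMzMzMzMzMzMzMzMzMzNERERERERERERERFVVVVVTMzMzMzMzMzMzMzMzMzMzM0REREREREREREREVVVVVVMzMzMzMzMzMzMzMzMzMzMzFERERERERERERERVVVVVUzMzMzMzMzMzMzMzMzMzMzMRFERERERERERERFVVVVVTMzMzMzMzMzMzMzMzMzMzMRERERREREREREREVVVVVTMzMzMzMzMzMzMzMzMzMzMxERERERFERERERERVVVVVMzMzMzMzMzMzMzMzMzMzMxERERERERERERRERFVVVVUzMzMzMzMzMzMzMzMzMzMxEREREREREREREREREREVVVMzMzMzMzMzMzMzMzMzMxEREREREREREREREREREREVUzMzMzMzMzMzMzMzMzMxERERERERERERERERERERERFTMzMzMzMzMzMzMzMzMxERERERERERERERERERERERERMzMzMzMzMzMzMzMzMxERERERERERERERERERERERERETMzMzMzMzMzMzMzMxERERERERERERERERERERERERERMzMzMyIjMzMzMzMxERERERERERERERERERERERERESIiIiIiIiIiMzMzMxERERERERERERERERERERERERESIiIiIiIiIiIiMzMxEREREREREREREREREREREREREiIiIiIiIiIiIiIjMxEREREREREREREREREREREREREiIiIiIiIiIiIiIiIzEREREREREREREREREREREREREiIiIiIiIiIiIiIiIiMREREREREREREREREREREREREiIiIiIiIiIiIiIiIiIhEREREREREREREREREREREREiIiIiIiIiIiIiIiIiIiIREREREREREREREREREREREiIiIiIiIiIiIiIiIiIiIhERERERERERERERERERERESIiIiIiIiIiIiIiIiIiIiIRERERERERERERERERERERIiIiIiIiIiIiIiIiIiIiIhEREREREREREREREREREREiIiIiIiIiIiIiIiIiIiIiIRERERERERERERERERERESIiIiIiIiIiIiIiIiIiIiIiERERERERERERERERERESIiIiIiIiIiIiIiIiIiIiIiIRERERERERERERERERERIiIiIiIiIiIiIiIiIiIiIiIhEREREREREREREREREREiIiIiIiIiIiIiIiIiIiIiIiERERERERERERERERERESIiIiIiIiIiIiIiIiIiIiIiIREREREREREREREREREREiIiIiIiIiIiIiIiIiIiIiIhERERERERERERERERERESIiIiIiIiIiIiIiIiIiIiIiERERERERERERERERERERIiIiIiIiIiIiIiIiIiIiIiIREREREREREREREREREREiIiIiIiIiIiIiIiIiIiIiIhERERERERERERERERERESIiIiIiIiIiIiIiIiIiIiIiERERERERERERERERERERIiIiIiIiIiIiIiIiIiIiIiIREREREREREREREREREREiIiIiIiIiIiIiIiIiIiIiIhERERERERERERERERERESIiIiIiIiIiIiIiIiIiIiIiERERERERERERERERERERIiIiIiIiIiIiIiIiIiIiIiIREREREREREREREREREREiIiIiIiIiIiIiIiIiIiIiIhERERERERERERERERERESIiIiIiIiIiIiIiIiIiIiIiERERERERERERERERERERIiIiIiIiIiIiIiIiIiIiIiIREREREREREREREREREREiIiIiIiIiIiIiIiIiIiIiIhERERERERERERERERERESIiIiIiIiIiIiIiIiIiIiIiERERERERERERERERERERIiIiIiIiIiIiIiIiIiIiIiIREREREREREREREREREREiIiIiIiIiIiIiIiIiIiIiIhERERERERERERERERERESIiIiIiIiIiIiIiIiIiIiIiERERERERERERERERERER"/>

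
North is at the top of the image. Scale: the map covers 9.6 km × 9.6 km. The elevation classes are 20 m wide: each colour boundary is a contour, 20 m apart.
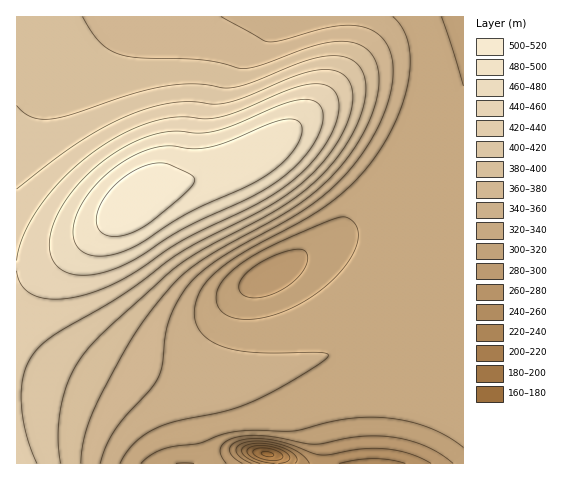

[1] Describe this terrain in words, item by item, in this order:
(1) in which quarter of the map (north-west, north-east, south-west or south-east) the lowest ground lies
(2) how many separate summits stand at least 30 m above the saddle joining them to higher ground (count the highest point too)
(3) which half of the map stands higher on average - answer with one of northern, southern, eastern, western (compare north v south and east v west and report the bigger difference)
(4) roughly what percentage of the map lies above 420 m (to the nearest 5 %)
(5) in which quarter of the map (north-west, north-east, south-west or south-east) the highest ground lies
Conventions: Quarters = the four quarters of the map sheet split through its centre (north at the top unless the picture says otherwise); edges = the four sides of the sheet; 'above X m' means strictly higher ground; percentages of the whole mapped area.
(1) The lowest ground is in the south-east quarter.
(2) There is 1 summit with 30 m or more of prominence.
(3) Taken as a whole, the western half is higher than the eastern.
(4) Roughly 25 % of the ground is higher than 420 m.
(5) The highest ground is in the north-west quarter.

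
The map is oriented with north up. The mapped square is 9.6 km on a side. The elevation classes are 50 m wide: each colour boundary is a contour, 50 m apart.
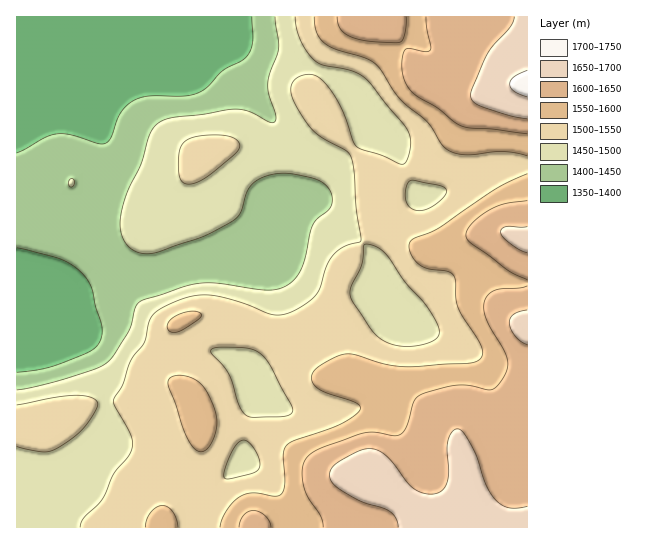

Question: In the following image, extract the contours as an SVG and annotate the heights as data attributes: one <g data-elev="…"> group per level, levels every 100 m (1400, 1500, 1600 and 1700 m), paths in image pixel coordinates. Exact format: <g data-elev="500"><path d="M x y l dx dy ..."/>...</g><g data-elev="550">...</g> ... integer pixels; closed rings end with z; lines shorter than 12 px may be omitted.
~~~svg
<g data-elev="1400"><path d="M17 248l44 11 11 6 10 8 6 8 4 8 10 42-1 7-3 7-11 8-38 14-32 5"/><path d="M252 17l1 24-4 13-7 7-20 10-13 15-7 5-15 5-37 0-16 4-12 11-5 8-6 19-6 6-8-1-27-8-12-1-12 3-29 16"/></g><g data-elev="1500"><path d="M225 478l-1-3 1-6 9-21 7-7 6 0 6 6 5 9 2 7-1 6-3 2-6 3-20 5z"/><path d="M17 446l25 6 7 0 6-3 16-10 11-9 10-13 6-12-2-4-3-3-16-3-22 2-38 8"/><path d="M250 417l-5-3-4-5-11-33-7-10-12-13 1-4 9-2 22 1 10 1 6 4 11 12 23 44-2 5-6 2z"/><path d="M401 346l-14-3-11-8-6-8-19-29-1-9 11-23 4-22 10 2 11 8 19 28 21 23 12 21 1 8-6 7-15 5z"/><path d="M415 210l-6-4-3-7 0-11 4-7 4-1 24 5 8 4 1 2-2 4-10 10-10 5z"/><path d="M184 183l5 1 6-1 16-9 26-23 3-5-1-4-9-5-13-2-20 1-11 5-5 6-3 14 2 16z"/><path d="M295 17l1 10 4 12 6 11 7 9 9 6 27 5 14 7 7 6 34 42 5 7 1 7 0 10-3 10-2 4-4 1-19-9-24-8-5-6-13-35-15-23-8-7-7-2-9 2-7 4-3 7 1 10 15 27 11 11 27 15 6 7 3 14 2 35 5 35-16 5-10 7-8 12-7 22-3 7-11 10-17 9-10 2-8-1-36-13-17-5-13-1-12 1-14 4-16 7-9 7-5 8-4 20-14 17-8 26-10 16 2 5 16 29 2 8-1 7-5 8-13 16-12 25-18 19-4 9"/></g><g data-elev="1600"><path d="M271 527l-1-5-4-5-5-5-7-2-5 1-5 4-4 6-1 6"/><path d="M527 286l-8 2-24 2-6 4-4 7-1 8 2 10 18 31 4 11 0 6-3 7-10 14-6 2-19-4-13-1-34 8-5 4-4 4-7 25-6 8-7 2-20-4-12 1-41 15-14 9-3 5-2 7 1 16 5 12 13 20 2 10"/><path d="M527 201l-22 3-16 6-17 13-5 7-1 5 1 4 4 4 35 26 21 11"/><path d="M337 17l3 12 11 8 16 4 28 2 6-1 2-3 3-10 0-12"/><path d="M426 17l4 33-5 2-18-3-2 1-2 5 0 19 3 9 4 7 8 7 19 10 17 15 8 4 65 8"/></g><g data-elev="1700"><path d="M527 70l-13 7-3 4-1 4 4 6 13 6"/></g>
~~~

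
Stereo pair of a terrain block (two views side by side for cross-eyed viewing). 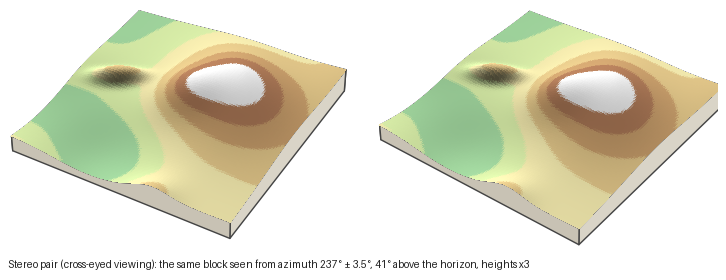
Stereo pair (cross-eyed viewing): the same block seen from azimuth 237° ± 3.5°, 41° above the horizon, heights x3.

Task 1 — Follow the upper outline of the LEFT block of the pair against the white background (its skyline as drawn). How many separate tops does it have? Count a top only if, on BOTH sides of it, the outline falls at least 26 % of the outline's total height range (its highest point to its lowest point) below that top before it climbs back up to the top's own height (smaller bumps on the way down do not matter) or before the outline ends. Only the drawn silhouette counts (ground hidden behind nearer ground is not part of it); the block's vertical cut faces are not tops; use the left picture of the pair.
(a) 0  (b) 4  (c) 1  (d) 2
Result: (c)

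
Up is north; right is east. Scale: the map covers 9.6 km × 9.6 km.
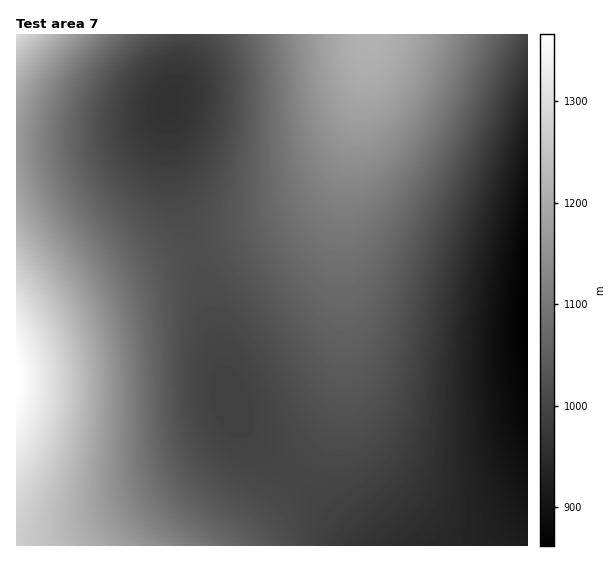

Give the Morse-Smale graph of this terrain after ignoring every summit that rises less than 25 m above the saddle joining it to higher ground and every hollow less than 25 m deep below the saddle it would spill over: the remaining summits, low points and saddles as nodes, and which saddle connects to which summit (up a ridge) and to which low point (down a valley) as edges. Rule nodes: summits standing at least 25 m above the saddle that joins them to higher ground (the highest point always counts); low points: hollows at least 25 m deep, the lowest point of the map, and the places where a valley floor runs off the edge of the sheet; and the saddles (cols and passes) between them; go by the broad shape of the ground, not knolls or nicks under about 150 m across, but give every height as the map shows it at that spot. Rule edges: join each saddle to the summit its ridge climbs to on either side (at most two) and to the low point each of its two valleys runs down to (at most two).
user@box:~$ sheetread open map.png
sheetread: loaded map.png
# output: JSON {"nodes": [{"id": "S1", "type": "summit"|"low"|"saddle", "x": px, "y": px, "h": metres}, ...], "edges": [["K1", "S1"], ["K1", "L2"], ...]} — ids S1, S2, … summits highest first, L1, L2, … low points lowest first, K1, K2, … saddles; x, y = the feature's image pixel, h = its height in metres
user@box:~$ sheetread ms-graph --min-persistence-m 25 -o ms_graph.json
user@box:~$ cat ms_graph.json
{"nodes": [
{"id": "S1", "type": "summit", "x": 17, "y": 380, "h": 1366},
{"id": "S2", "type": "summit", "x": 17, "y": 35, "h": 1296},
{"id": "S3", "type": "summit", "x": 370, "y": 39, "h": 1212},
{"id": "L1", "type": "low", "x": 527, "y": 305, "h": 862},
{"id": "L2", "type": "low", "x": 171, "y": 103, "h": 961},
{"id": "K1", "type": "saddle", "x": 17, "y": 145, "h": 1170},
{"id": "K2", "type": "saddle", "x": 195, "y": 253, "h": 1018}],
"edges": [["K1", "S1"], ["K1", "S2"], ["K1", "L2"], ["K2", "S1"], ["K2", "S3"], ["K2", "L1"], ["K2", "L2"]]}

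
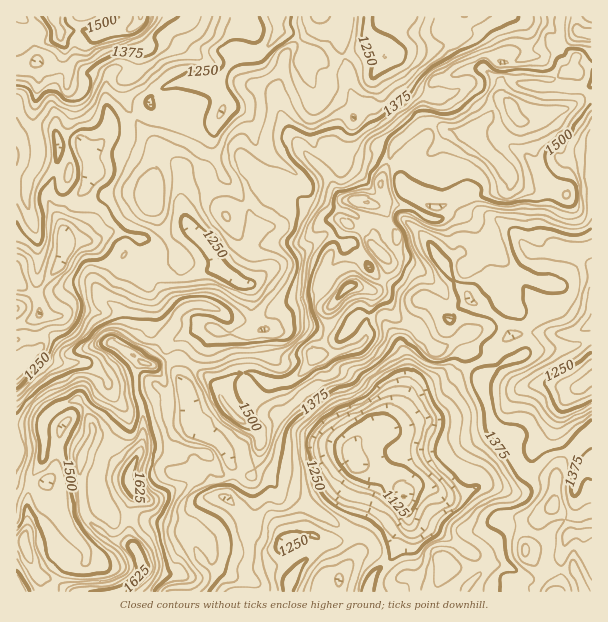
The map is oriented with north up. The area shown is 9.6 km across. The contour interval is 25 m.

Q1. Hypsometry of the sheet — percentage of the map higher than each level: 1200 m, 94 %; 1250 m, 87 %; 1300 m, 72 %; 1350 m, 57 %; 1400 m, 40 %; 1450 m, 28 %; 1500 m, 16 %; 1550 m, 6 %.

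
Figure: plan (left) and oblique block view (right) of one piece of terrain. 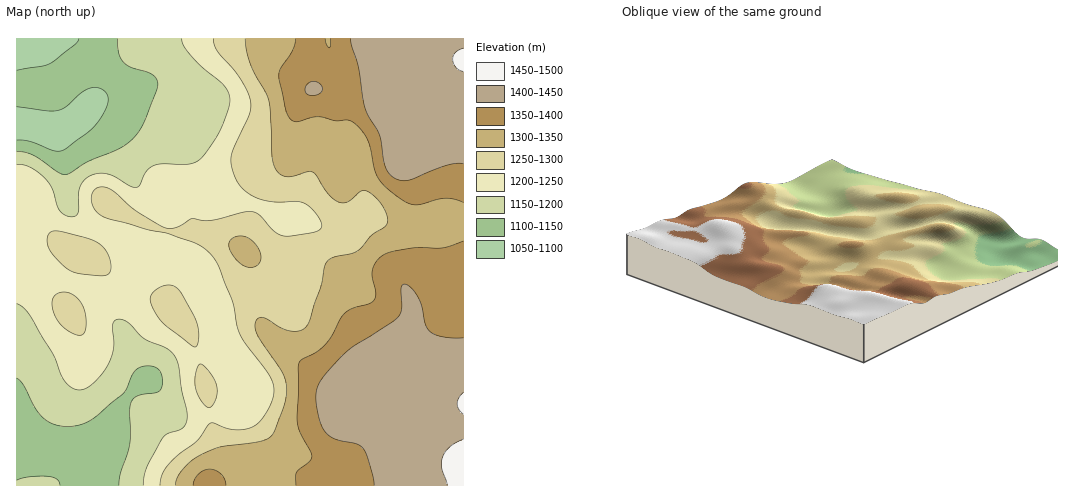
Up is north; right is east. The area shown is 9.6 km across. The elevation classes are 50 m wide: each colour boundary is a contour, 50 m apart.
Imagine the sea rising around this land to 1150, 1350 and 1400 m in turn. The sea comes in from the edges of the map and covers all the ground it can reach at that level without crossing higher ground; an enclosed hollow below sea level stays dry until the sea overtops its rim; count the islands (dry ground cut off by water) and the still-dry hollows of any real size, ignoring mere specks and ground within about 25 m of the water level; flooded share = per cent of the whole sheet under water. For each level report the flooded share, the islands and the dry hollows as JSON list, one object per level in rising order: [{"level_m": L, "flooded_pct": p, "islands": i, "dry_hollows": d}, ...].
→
[{"level_m": 1150, "flooded_pct": 12, "islands": 0, "dry_hollows": 0}, {"level_m": 1350, "flooded_pct": 72, "islands": 0, "dry_hollows": 0}, {"level_m": 1400, "flooded_pct": 84, "islands": 0, "dry_hollows": 0}]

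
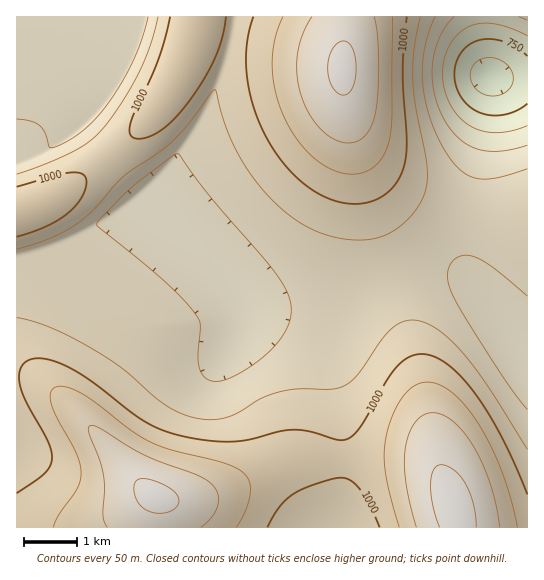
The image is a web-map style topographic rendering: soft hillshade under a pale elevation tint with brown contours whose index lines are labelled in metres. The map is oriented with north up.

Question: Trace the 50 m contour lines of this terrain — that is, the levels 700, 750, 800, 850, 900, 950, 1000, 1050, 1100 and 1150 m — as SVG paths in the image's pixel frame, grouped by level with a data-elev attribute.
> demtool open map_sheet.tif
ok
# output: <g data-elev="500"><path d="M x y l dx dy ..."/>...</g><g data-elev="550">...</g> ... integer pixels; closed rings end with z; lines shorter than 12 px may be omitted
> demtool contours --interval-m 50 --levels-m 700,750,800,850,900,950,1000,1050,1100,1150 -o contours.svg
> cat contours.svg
<g data-elev="700"><path d="M487 95l-8-3-5-5-3-8-1-6 3-7 5-5 7-3 8 0 9 3 6 5 4 7 1 8-2 6-6 6-8 3z"/></g><g data-elev="750"><path d="M527 104l-10 7-14 4-12 0-12-3-10-6-8-9-5-11-2-12 2-12 5-9 8-8 10-5 12-1 12 2 13 6 11 9"/></g><g data-elev="800"><path d="M527 126l-16 5-14 2-15-2-12-5-11-9-9-13-5-14-3-16 2-16 6-13 8-11 11-7 12-4 13 1 16 4 17 8"/></g><g data-elev="850"><path d="M527 145l-26 6-12 0-11-2-9-4-10-6-14-19-7-13-4-14-2-15 0-13 3-14 4-13 7-12 8-9"/></g><g data-elev="900"><path d="M527 409l-25-34-45-72-9-20-1-8 2-8 4-6 6-5 8-1 8 2 19 11 33 28"/><path d="M211 381l-8-5-4-9-1-13 2-29-1-6-5-6-12-15-19-18-66-55 4-7 30-30 46-34 2 0 34 47 61 70 12 19 5 15 0 10-4 12-7 12-11 12-16 14-18 10-13 6z"/><path d="M527 169l-30 9-20 0-8-2-8-6-8-8-8-12-8-15-7-18-5-18-2-17 0-17 2-16 4-16 6-16"/><path d="M148 17l-10 33-16 32-20 29-20 20-19 12-13 5-5-16-6-7-9-4-13-2"/></g><g data-elev="950"><path d="M527 449l-38-60-23-32-24-24-11-7-10-5-15 0-13 7-12 13-23 33-7 7-8 5-12 3-32 0-18 3-20 7-30 17-10 3-11 1-19-3-17-7-18-12-34-30-29-19-42-21-18-7-16-4"/><path d="M17 249l37-12 15-8 14-10 13-12 27-30 36-25 15-13 16-17 21-30 4-2 11 37 14 31 21 29 25 26 25 16 28 9 15 2 15 0 12-3 10-5 14-10 11-12 7-13 4-14 0-21-11-55-3-28 1-29 6-33"/><path d="M158 17l-8 28-11 28-18 30-19 27-13 12-16 10-28 12-28 10"/></g><g data-elev="1000"><path d="M267 527l12-20 14-13 20-9 28-7 9 2 9 9 10 14 11 24"/><path d="M527 494l-26-57-13-24-14-21-13-16-14-12-13-7-12-3-13 3-12 9-11 16-27 46-9 10-8 2-32-8-13-2-15 1-32 8-17 3-26-2-29-5-19-6-16-8-52-40-22-14-23-8-9-1-7 2-6 3-4 6-1 6 1 10 6 17 23 41 2 8 1 8-3 8-5 7-27 19"/><path d="M17 237l28-10 22-13 14-16 4-9 1-8-1-4-3-3-12-1-15 2-38 12"/><path d="M170 17l-13 45-26 60-1 12 5 4 12-1 14-7 14-12 15-18 15-22 10-21 7-19 4-21"/><path d="M253 17l-6 28 0 30 7 32 13 31 18 27 22 21 24 14 12 3 12 1 16-3 15-7 11-12 7-16 3-25-4-74 4-50"/></g><g data-elev="1050"><path d="M236 527l10-17 4-17-1-12-7-9-19-9-50-13-22-8-20-11-46-36-14-6-10-3-6 1-3 3-2 5 1 7 5 15 21 38 3 11 1 9-4 14-18 25-6 13"/><path d="M517 527l-6-28-9-26-11-26-12-22-13-18-13-14-14-8-12-3-12 3-12 11-10 18-7 23-2 17 1 19 14 54"/><path d="M283 17l-8 22-3 26 3 25 8 25 14 24 17 19 19 12 10 3 10 1 12-2 10-6 8-10 6-14 3-27 0-98"/></g><g data-elev="1100"><path d="M201 527l11-10 6-12 0-11-7-10-14-9-54-20-42-26-10-4-2 2 0 6 11 28 3 14 1 15-1 25 4 12"/><path d="M500 527l-4-21-5-21-8-19-9-19-9-14-11-11-11-7-10-2-10 2-8 7-6 12-4 15-1 16 2 17 10 45"/><path d="M312 17l-9 17-5 19-1 20 3 20 9 20 11 16 14 10 15 4 9-2 8-6 5-9 4-13 3-22 1-32-2-25-3-17"/></g><g data-elev="1150"><path d="M476 527l-2-21-8-21-11-14-13-6-4 0-4 4-3 14 2 22 7 22"/><path d="M153 513l10 0 10-3 6-7-1-6-6-7-11-7-14-4-9 0-3 3-1 4 2 13 7 9z"/><path d="M339 94l6 1 5-3 4-7 2-10 0-12-2-11-4-8-5-3-6 1-5 5-4 7-2 9 0 10 2 9 4 7z"/></g>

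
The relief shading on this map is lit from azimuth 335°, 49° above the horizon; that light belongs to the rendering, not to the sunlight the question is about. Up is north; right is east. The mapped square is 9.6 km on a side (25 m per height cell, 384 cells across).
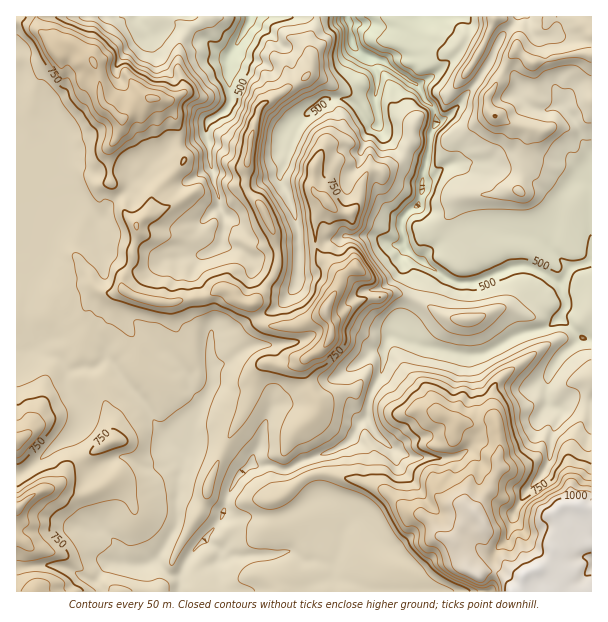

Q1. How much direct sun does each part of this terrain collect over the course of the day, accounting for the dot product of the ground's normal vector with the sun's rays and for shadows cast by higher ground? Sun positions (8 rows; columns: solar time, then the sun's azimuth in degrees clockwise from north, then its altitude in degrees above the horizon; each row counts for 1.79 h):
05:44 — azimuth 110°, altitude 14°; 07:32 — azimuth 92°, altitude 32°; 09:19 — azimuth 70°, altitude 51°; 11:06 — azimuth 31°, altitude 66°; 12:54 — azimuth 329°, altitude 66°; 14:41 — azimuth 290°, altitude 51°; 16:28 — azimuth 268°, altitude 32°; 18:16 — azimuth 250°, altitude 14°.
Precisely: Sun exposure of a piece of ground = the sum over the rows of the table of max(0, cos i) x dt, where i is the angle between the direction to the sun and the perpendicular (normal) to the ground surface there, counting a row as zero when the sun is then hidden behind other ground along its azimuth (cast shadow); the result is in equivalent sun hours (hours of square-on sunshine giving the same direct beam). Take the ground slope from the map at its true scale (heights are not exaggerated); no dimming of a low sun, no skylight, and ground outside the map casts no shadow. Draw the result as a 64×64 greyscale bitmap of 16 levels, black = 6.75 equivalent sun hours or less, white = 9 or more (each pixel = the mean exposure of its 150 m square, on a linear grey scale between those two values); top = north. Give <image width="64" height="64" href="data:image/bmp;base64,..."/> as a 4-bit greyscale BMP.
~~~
<image width="64" height="64" href="data:image/bmp;base64,Qk12CAAAAAAAAHYAAAAoAAAAQAAAAEAAAAABAAQAAAAAAAAIAAATCwAAEwsAABAAAAAAAAAAAAAAABEREQAiIiIAMzMzAERERABVVVUAZmZmAHd3dwCIiIgAmZmZAKqqqgC7u7sAzMzMAN3d3QDu7u4A////AN3t3MzN7d3u3N7u7u3d7u7u7u7t3d3d3ZIAA67u7u7u3My7zM3d3e7d3u7u7d3u7u7u7t7u7d2xAAcX3N3u7t7tu7u83e7u7tve7u7u7u7u7u7u7u7u6gBL7t3M3d7u3bmIis3d3d3ezL7t7u7u7u7u7u7u7u2Bed7u3dzM3u7tvMzMzd3d3d3drO7t3c3d7e7u7u7uyAJJ3u7NzNzO7tzd3MzN7u3d3dzK3t3d3d3e7u7u7uyWepzu7cq8zM7u7u3MzN7u3d3dzNut3u3d3e7u7u7uyjKL3u7t2oq7vu7u3LzN3d3d3d3dzare7u7u7u7u7u23OXvu3t3LiZm97u6bu7vN3d3e3d3Nys3d3d3u7u7u26R8zd3d3ct3is3e3bebu7vM3e7t3d3brLu7qs3u7u66Vs3dzN3tyiN5rN3em3eb3MzN7u7d7curzd7tq97u3HNb3czN3t7LoWV4nLyYu7rO7d3e7u3szKrM3u7bzcuGet28uu7d3uyjJ3eMqcqazc3u7d3u7uzNqrzN273Lqs3t25u77tzd3JYCmZq6rMzNze7u3e7u7c3KvczKqrzd3dzKnMvM3N3duqFZqqxq3d3tze7d3u7u3du83JdpqZrM3dm8qZq83b3Lyze9zHat7e3airze7u7d3MvczaiJvMze2clTRXvczaq7lq3dtlve7c26vM3u7t3dy7zN27mJzd3Mmrzdys3Nqbunnd3sdr3t3N3M3e7u3d7czM3dzLqs3aiHm8zd3c2ZvLmd3d7arO7d3d3d3e7d3tzNzd7cy7zcd4qrvN3d3Ymsq4zd3d3M7u3u7t3d3u3e7czd3u3Lu6qKurzd7d7diKu8q97d7d3u7u7u3d3d7d7u3N3t3ty7arzM3u3Nzdyay8ur3t3tze7u7u7d7d3d3u7d3d3e3cxZzMvN3Ky7zKvMyazd7u3e7u7u7d7u7d7d3d3d3e3N7pXMzMy7qaq8q8zJzd3u7t7u7u7d7u7t3e3d3LqrzMzdxqzcypqoiqyHm8vd3e7u7u7u7d7u7u3d7t3bqZdWad3bjN2pmrmbqcl5zd3e7u7t3d7t7u7u3d3u3c3dy4IDjN293czNyry6m7ic3d3u7u3u7d3u7u3e3u3cy8zLyzAozd3t3e7cury6vJnd3e7u7u7t3u7u7e7e7t3cu7u7ojeqzu7ty6qrqsy6u6zc7u7u7u3e7u7d7s7u3JdnZoqoeJzM7t3LqZq7vMurzN3u7e7u7u7u7d3dzd3Kq83cl6pGq7vO3LuqmavLqrzNze7u7u7u3e3Lqry7uni9u7zJrISJiqvbvNzMu8zd3N3u7u7u7u3cp0V4iIdjWIi6uqrIyEQFmLzcuZrN3d7tzd7u7u7u3Lhpzd3cuZvd26a8qLmMqFF73d3d3Mzd7u7d7u7u7u3dy9zM3MvN3du9tIu5rYiXibzO7cvM3u7u7d3u7u7u7eu83d3d3MzMvK20Wru8xxJqvLzLqKzM3u7d3e7u7u7u68zd3u7s3M3dzNg5qrzZlXmru6d6mZvN3czN7u7u7u7t3NvN7u7t3N7My1eby7xkmbu3Wt7tyqu7zd3e7u7u7u7szM3d7u7u7cu7dn3KuUiby1SO7u7t3M3u3d3u7u7u7tzMq83d3e3d3LqFfdqnesy0SI3u7u7u7u7u7e7u7u7u7Lu93d7t3d7IqYWNybebmJF5re7u7u7u7u7t7u7u7u7bjLzd7u7N7KfJg33ZYii7gs3d3u7u7u7u7u7u7u7u7srNy7zM3t3LialwjcmJR7tozN3d3d3d3d7u7u7u7u7dzNze3LzM2ZhsiHCMvMxmqVWazdzMy7qr3u7u7u7u7s3N7d7u27qZl7qHUIzby6eIhCfN3cu6l3m97u7u7u7tu6zu3u7dyVisyYgTrtvLyHiqRq3u7u3czMze7u7u7uzdzN7t3cu3XM2qeDjN3M3ZqLo1rO7u7d3czM3u7u7u3ezd3u7tqbd4m4hoiazczdzaqUOs3u7u3e3dze7u7u7ty8ze7u7ZhVq8d1horc7LvbzLYZzd7u3d7d3d3u7u7u25mc3e7etTfKxWOXidzduMq9xwXc3d3d3d3d3d7u7u3Luki83eymZ7u2U4h5zcyYmpzZA93d3czMy83d3u7u7cy7p5q824NYyqhEaXq9zbmqnNwAzd3Lq7zKis3e7u7suZq4mLqpgWnJijZYiKvMusiMywBc3KeKzd3LzM7u7tynZ9u5usdgWImMU2iIq827tp3dUBnMmKzczN3Nzu7uynac7typqWAAaItwN5ms27u3ztxgBbuczM3d7d3O7u2niN7u7cukA1BFidkQR63MzKne2BCBipy83d3d3c7u2pi73e3cqquKtFWKvMciR4vcit6kCcoanJre7t3d3u7HiN3czMhompm1d3vMzrdZzN152lKLy2K62s3N3d3e3ZWa3cmLeHh8m8eIa8ze3au8y5mUASnKpWrMuYm83M3bVrvdxmZ4l4q8y4hru97eqbypqnGNyauLSby5qIiarsg73e7JeLqYi8u7mYu93d24mqxQS97buqmFq73N3LrLo57u3Kmry5i9zLmIrM3M3ddYcAaM3uzLubWJzM7dzNo13tyqirvLur3Mu5W8vL3ty2MAvu7u7cy7mUq8zu7t2IzcmImczMuqvtvLlZzMzM3bhAe97u7uzMubWt3d3t3szcqqqrzMyrzdzdy4Wsy8zdp1Epze7u7MzImqzd7u3u"/>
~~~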